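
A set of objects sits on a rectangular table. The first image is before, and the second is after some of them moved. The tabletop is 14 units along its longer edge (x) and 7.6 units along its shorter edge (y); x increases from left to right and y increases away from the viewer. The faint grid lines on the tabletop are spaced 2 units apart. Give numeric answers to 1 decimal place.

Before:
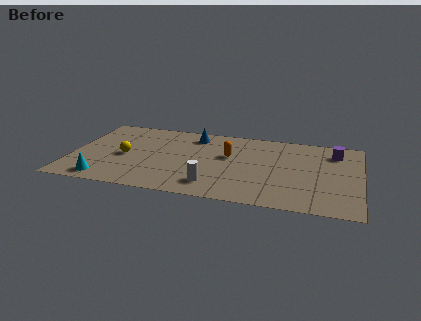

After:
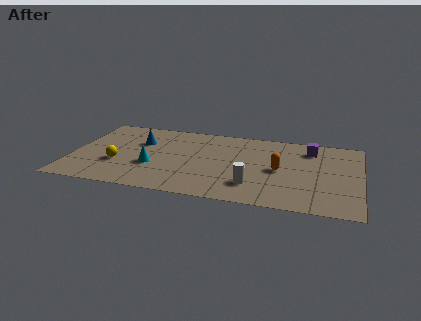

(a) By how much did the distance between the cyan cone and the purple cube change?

-3.8

Before: roughly 12.0 units apart; after: 8.2. That's 3.8 units closer together.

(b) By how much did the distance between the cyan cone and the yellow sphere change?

-0.9

The distance was about 2.6 in the first image and 1.7 in the second, so they moved 0.9 units closer together.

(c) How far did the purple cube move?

1.2

The purple cube moved from about (12.7, 6.0) to (11.5, 6.1), a distance of √(1.2² + 0.1²) ≈ 1.2.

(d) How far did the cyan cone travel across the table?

2.8

The cyan cone was near (1.8, 1.0) before and (4.0, 2.8) after, so it travelled √(2.2² + 1.8²) ≈ 2.8 units.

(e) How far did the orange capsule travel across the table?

2.7

From (7.6, 4.6) to (10.1, 3.7), the orange capsule covered √(2.5² + 0.9²) ≈ 2.7 units.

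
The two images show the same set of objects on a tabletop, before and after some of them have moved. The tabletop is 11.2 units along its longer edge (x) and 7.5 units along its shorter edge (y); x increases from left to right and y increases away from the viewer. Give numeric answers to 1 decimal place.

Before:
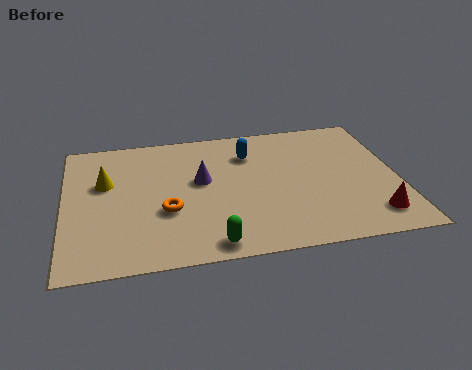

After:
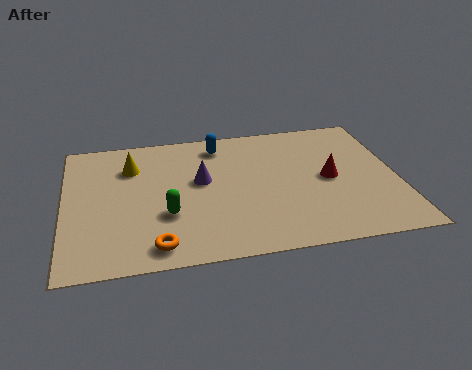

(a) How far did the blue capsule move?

1.2

The blue capsule moved from about (6.3, 5.6) to (5.3, 6.3), a distance of √(1.0² + 0.7²) ≈ 1.2.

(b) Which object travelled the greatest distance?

the red cone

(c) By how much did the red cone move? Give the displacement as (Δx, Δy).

(-1.3, 2.3)

The red cone was at about (10.2, 1.4) and moved to about (8.9, 3.7).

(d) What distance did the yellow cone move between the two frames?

1.2

From (1.4, 4.7) to (2.3, 5.5), the yellow cone covered √(0.9² + 0.8²) ≈ 1.2 units.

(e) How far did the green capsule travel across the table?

2.3

The green capsule was near (4.8, 0.8) before and (3.4, 2.6) after, so it travelled √(1.4² + 1.8²) ≈ 2.3 units.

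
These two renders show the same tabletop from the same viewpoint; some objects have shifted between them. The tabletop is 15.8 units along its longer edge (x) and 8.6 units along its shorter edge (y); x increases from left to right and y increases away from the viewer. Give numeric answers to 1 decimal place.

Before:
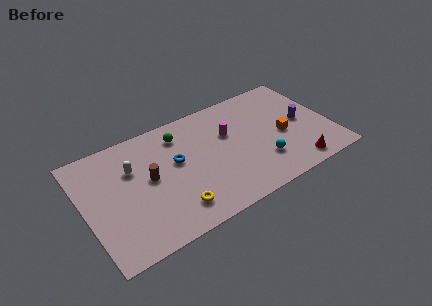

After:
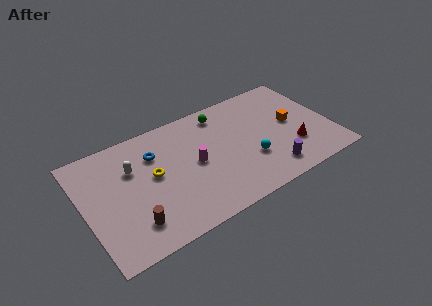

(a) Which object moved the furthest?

the purple cylinder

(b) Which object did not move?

the white capsule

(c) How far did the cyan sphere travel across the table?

0.9

The cyan sphere was near (11.1, 2.4) before and (10.4, 2.9) after, so it travelled √(0.7² + 0.5²) ≈ 0.9 units.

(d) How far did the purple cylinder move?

3.8

The purple cylinder was near (14.1, 4.3) before and (11.5, 1.5) after, so it travelled √(2.6² + 2.8²) ≈ 3.8 units.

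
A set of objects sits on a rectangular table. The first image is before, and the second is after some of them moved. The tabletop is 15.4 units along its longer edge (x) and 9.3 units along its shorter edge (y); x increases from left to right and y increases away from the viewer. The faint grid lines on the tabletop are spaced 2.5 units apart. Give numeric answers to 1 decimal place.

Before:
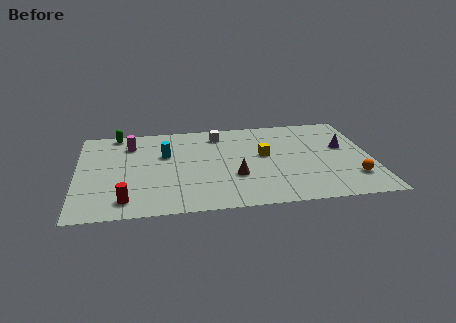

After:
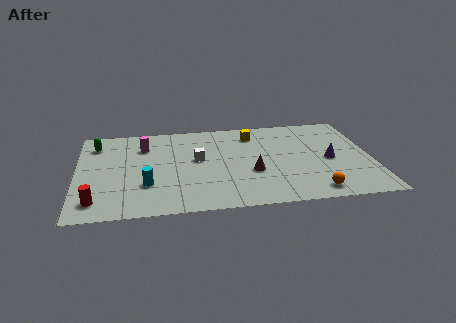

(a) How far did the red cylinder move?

1.5

The red cylinder was near (2.5, 1.5) before and (1.0, 1.6) after, so it travelled √(1.5² + 0.1²) ≈ 1.5 units.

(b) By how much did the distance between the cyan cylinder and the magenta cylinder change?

+1.8

Before: roughly 2.2 units apart; after: 4.0. That's 1.8 units further apart.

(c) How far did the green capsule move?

1.6

From (2.1, 8.5) to (1.0, 7.4), the green capsule covered √(1.1² + 1.1²) ≈ 1.6 units.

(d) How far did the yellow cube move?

2.4

The yellow cube moved from about (9.8, 5.2) to (9.3, 7.5), a distance of √(0.5² + 2.3²) ≈ 2.4.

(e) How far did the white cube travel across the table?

2.8

The white cube moved from about (7.5, 7.7) to (6.3, 5.2), a distance of √(1.2² + 2.5²) ≈ 2.8.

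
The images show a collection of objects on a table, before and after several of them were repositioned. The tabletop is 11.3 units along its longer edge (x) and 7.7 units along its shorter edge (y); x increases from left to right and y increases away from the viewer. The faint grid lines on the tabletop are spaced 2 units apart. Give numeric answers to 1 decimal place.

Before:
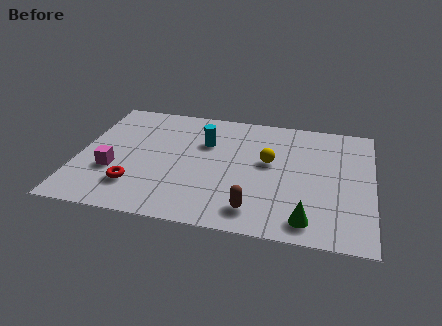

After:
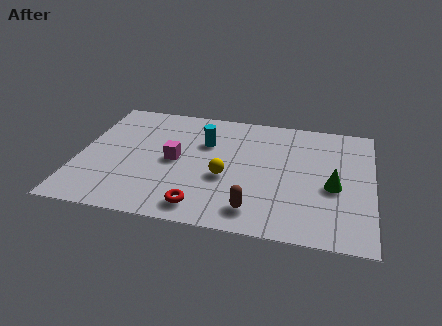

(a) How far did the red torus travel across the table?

2.7

The red torus moved from about (2.3, 1.9) to (4.9, 1.1), a distance of √(2.6² + 0.8²) ≈ 2.7.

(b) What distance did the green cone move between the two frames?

2.4

From (8.9, 1.1) to (9.8, 3.3), the green cone covered √(0.9² + 2.2²) ≈ 2.4 units.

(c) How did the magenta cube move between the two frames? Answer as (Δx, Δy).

(2.3, 1.1)

The magenta cube started near (1.4, 2.7) and ended near (3.7, 3.8).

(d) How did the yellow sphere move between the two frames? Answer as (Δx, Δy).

(-1.6, -1.3)

The yellow sphere started near (7.3, 4.4) and ended near (5.7, 3.1).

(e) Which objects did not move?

the brown capsule and the cyan cylinder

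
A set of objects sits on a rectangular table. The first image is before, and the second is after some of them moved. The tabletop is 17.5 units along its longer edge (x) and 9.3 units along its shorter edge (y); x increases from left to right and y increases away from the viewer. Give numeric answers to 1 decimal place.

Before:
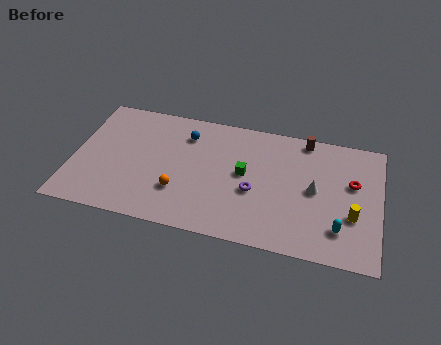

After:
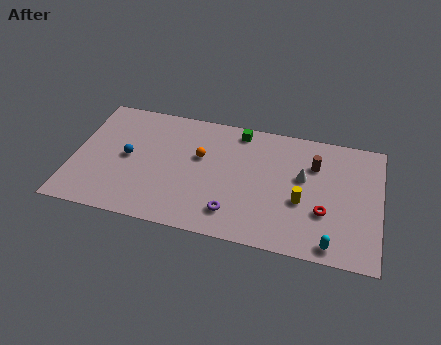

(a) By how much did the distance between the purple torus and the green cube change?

+5.0

They were about 1.3 units apart before and 6.3 after — 5.0 units further apart.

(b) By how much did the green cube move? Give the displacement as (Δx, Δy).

(-0.5, 3.2)

The green cube was at about (9.8, 5.0) and moved to about (9.3, 8.2).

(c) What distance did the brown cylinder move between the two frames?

1.9

The brown cylinder moved from about (13.1, 8.4) to (13.7, 6.6), a distance of √(0.6² + 1.8²) ≈ 1.9.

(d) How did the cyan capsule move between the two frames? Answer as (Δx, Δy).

(-0.4, -1.2)

The cyan capsule was at about (15.3, 2.2) and moved to about (14.9, 1.0).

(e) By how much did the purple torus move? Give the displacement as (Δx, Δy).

(-1.1, -1.9)

The purple torus was at about (10.4, 3.8) and moved to about (9.3, 1.9).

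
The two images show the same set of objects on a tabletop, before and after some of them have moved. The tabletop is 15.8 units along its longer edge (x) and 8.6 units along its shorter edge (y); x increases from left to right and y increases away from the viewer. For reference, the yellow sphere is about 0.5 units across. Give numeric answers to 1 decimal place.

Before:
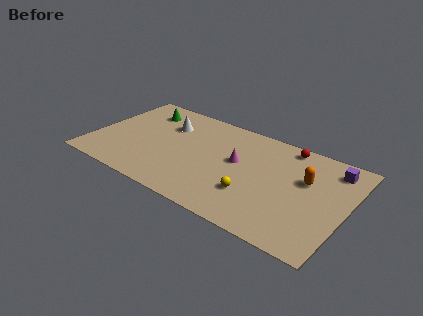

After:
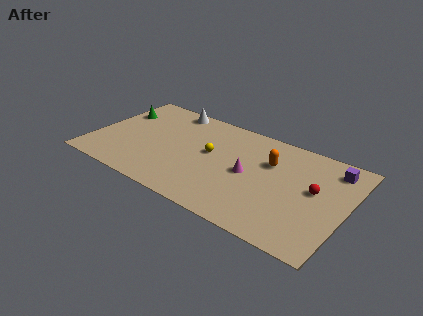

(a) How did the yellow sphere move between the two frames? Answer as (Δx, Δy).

(-3.0, 2.2)

From the two frames, the yellow sphere sits at roughly (10.3, 2.6) before and (7.3, 4.8) after.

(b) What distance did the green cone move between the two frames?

1.7

From (2.6, 6.8) to (1.1, 6.0), the green cone covered √(1.5² + 0.8²) ≈ 1.7 units.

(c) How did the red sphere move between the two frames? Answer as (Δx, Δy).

(2.1, -2.9)

From the two frames, the red sphere sits at roughly (11.7, 7.7) before and (13.8, 4.8) after.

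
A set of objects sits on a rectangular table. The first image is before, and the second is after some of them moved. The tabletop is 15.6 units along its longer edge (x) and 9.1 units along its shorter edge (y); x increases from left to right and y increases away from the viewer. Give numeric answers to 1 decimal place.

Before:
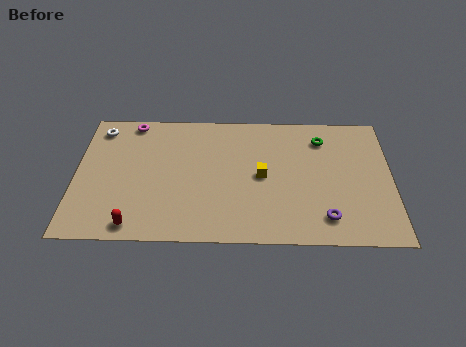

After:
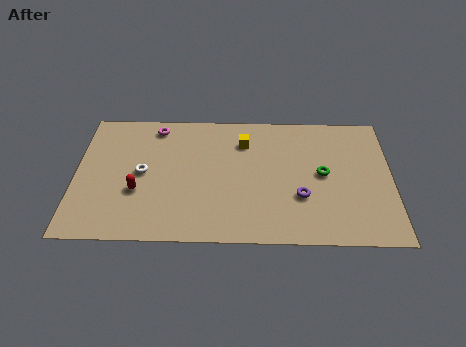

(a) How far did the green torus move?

2.5

The green torus moved from about (12.2, 7.2) to (12.2, 4.7), a distance of √(0.0² + 2.5²) ≈ 2.5.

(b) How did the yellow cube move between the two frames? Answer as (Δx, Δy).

(-0.9, 2.4)

The yellow cube started near (9.2, 4.5) and ended near (8.3, 6.9).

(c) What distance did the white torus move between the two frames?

3.8

The white torus was near (1.1, 7.7) before and (3.3, 4.6) after, so it travelled √(2.2² + 3.1²) ≈ 3.8 units.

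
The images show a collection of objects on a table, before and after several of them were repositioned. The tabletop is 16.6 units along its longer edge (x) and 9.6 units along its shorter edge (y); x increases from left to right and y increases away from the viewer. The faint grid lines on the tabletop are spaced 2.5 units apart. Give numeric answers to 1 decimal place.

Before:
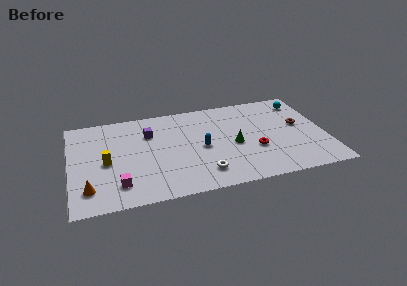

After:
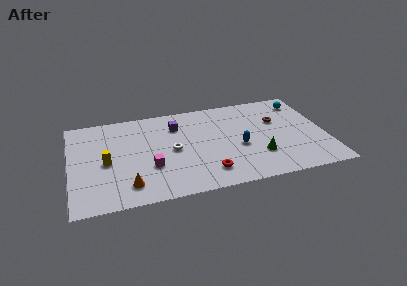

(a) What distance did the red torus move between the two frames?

3.6

The red torus was near (11.9, 3.5) before and (8.7, 1.9) after, so it travelled √(3.2² + 1.6²) ≈ 3.6 units.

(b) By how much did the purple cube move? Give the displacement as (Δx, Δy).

(1.8, 0.4)

From the two frames, the purple cube sits at roughly (5.2, 6.8) before and (7.0, 7.2) after.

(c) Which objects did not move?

the cyan sphere and the yellow cylinder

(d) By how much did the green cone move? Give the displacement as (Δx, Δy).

(1.5, -1.5)

The green cone was at about (10.6, 4.3) and moved to about (12.1, 2.8).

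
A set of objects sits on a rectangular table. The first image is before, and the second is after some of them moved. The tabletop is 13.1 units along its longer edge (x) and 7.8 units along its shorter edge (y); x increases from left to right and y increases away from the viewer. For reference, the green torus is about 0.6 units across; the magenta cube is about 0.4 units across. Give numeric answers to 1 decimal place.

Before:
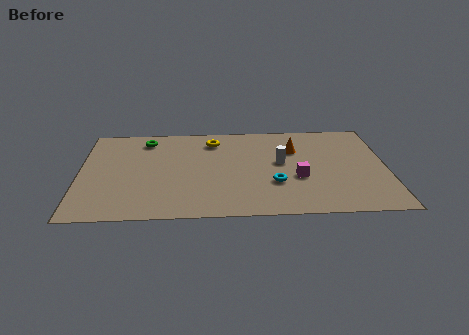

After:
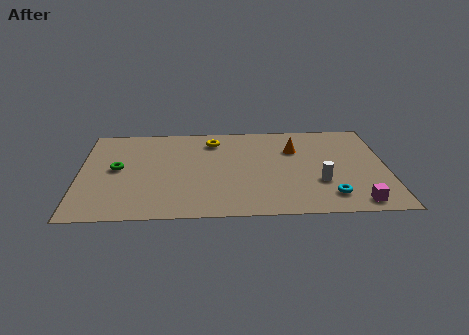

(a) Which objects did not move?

the yellow torus and the orange cone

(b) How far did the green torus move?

2.7

The green torus was near (2.8, 6.5) before and (1.6, 4.1) after, so it travelled √(1.2² + 2.4²) ≈ 2.7 units.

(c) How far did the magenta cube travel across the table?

3.2

The magenta cube moved from about (9.3, 3.0) to (11.7, 0.9), a distance of √(2.4² + 2.1²) ≈ 3.2.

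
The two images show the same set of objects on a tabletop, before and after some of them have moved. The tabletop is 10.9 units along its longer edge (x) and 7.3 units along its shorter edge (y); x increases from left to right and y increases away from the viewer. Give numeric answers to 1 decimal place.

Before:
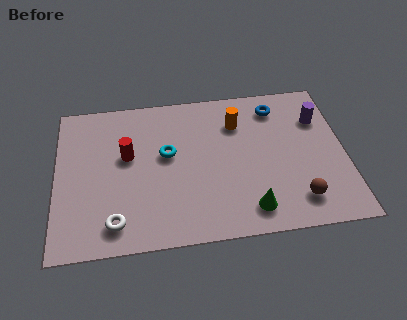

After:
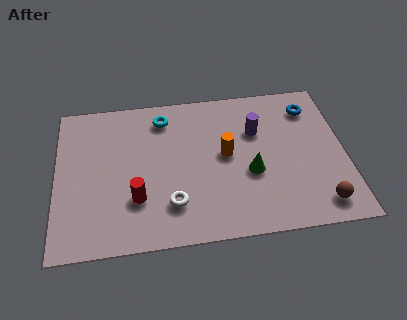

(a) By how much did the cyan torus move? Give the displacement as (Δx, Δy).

(-0.1, 1.8)

The cyan torus was at about (4.2, 4.2) and moved to about (4.1, 6.0).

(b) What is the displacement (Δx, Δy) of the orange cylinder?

(-0.5, -1.5)

The orange cylinder was at about (6.9, 5.4) and moved to about (6.4, 3.9).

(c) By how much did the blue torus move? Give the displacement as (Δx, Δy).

(1.3, -0.2)

The blue torus started near (8.4, 6.0) and ended near (9.7, 5.8).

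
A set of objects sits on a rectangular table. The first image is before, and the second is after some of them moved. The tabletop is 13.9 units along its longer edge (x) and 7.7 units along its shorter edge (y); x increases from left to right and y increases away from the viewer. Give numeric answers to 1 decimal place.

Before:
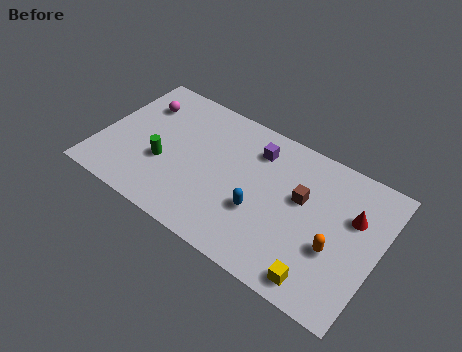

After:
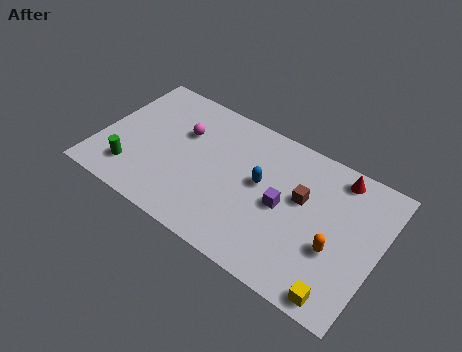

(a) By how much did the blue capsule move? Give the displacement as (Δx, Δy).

(-0.2, 1.5)

The blue capsule was at about (8.2, 2.8) and moved to about (8.0, 4.3).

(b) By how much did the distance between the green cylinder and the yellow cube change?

+2.2

The distance was about 8.4 in the first image and 10.6 in the second, so they moved 2.2 units further apart.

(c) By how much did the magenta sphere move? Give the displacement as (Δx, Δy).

(2.3, -0.6)

The magenta sphere started near (1.6, 5.7) and ended near (3.9, 5.1).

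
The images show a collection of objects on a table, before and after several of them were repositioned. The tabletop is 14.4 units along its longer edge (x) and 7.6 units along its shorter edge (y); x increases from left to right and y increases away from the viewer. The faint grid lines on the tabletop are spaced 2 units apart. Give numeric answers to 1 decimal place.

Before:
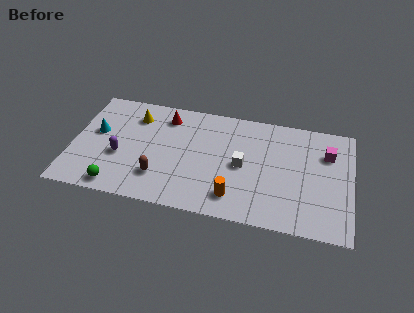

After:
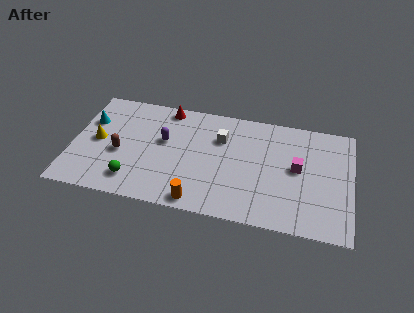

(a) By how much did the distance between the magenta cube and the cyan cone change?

-1.1

The distance was about 11.9 in the first image and 10.8 in the second, so they moved 1.1 units closer together.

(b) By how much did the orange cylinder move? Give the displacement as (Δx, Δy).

(-1.8, -0.7)

From the two frames, the orange cylinder sits at roughly (8.5, 1.5) before and (6.7, 0.8) after.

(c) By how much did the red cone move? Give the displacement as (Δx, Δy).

(0.0, 0.6)

The red cone started near (4.7, 6.2) and ended near (4.7, 6.8).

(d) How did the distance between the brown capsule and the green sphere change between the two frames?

-0.5

The distance was about 2.4 in the first image and 1.9 in the second, so they moved 0.5 units closer together.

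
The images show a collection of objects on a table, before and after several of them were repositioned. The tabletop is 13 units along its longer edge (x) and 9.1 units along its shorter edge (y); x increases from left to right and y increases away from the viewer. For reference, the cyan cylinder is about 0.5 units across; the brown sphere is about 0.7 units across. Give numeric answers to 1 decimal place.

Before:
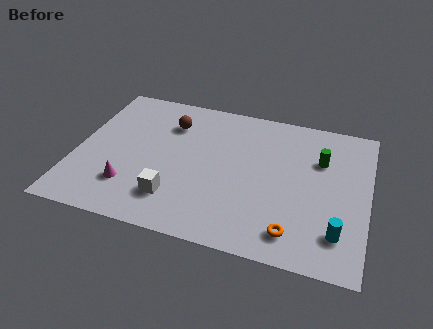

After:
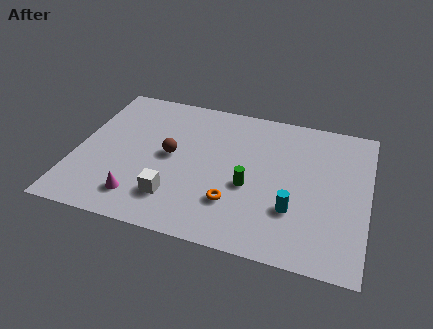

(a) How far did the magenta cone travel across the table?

0.8

The magenta cone was near (2.6, 2.3) before and (3.1, 1.7) after, so it travelled √(0.5² + 0.6²) ≈ 0.8 units.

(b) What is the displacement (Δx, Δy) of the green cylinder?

(-3.0, -2.5)

From the two frames, the green cylinder sits at roughly (10.8, 6.2) before and (7.8, 3.7) after.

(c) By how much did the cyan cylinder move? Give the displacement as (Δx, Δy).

(-2.0, 0.8)

From the two frames, the cyan cylinder sits at roughly (11.8, 2.0) before and (9.8, 2.8) after.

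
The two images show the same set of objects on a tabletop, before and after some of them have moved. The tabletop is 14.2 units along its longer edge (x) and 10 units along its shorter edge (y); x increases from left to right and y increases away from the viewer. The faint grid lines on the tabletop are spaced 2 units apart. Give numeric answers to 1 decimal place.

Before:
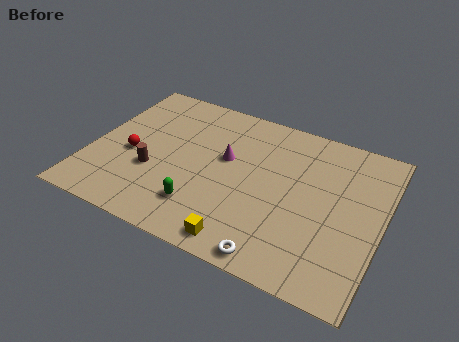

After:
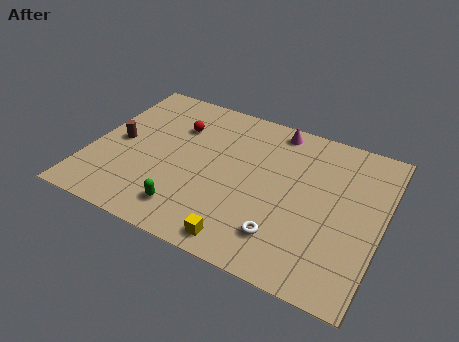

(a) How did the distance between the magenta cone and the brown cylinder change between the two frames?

+4.3

Before: roughly 4.0 units apart; after: 8.3. That's 4.3 units further apart.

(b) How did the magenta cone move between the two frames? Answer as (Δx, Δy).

(2.1, 3.0)

From the two frames, the magenta cone sits at roughly (6.5, 5.9) before and (8.6, 8.9) after.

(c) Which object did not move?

the yellow cube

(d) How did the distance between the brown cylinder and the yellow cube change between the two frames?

+2.3

They were about 5.4 units apart before and 7.7 after — 2.3 units further apart.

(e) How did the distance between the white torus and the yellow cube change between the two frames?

+0.5

Before: roughly 1.6 units apart; after: 2.1. That's 0.5 units further apart.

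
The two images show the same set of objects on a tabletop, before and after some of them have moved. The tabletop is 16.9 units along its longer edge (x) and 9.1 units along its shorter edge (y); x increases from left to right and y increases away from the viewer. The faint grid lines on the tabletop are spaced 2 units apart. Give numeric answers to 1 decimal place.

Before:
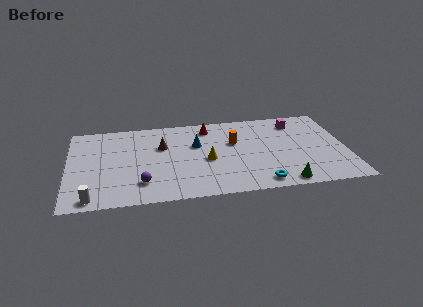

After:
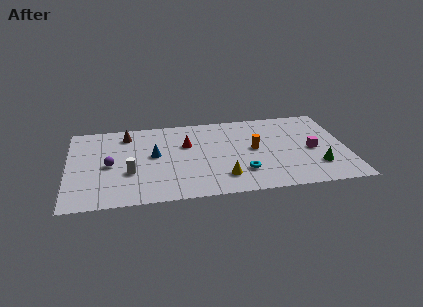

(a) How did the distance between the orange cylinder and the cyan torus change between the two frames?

-2.3

The distance was about 4.8 in the first image and 2.5 in the second, so they moved 2.3 units closer together.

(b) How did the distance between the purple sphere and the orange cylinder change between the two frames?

+2.1

They were about 6.7 units apart before and 8.8 after — 2.1 units further apart.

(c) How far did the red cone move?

2.2

From (8.6, 7.6) to (7.2, 5.9), the red cone covered √(1.4² + 1.7²) ≈ 2.2 units.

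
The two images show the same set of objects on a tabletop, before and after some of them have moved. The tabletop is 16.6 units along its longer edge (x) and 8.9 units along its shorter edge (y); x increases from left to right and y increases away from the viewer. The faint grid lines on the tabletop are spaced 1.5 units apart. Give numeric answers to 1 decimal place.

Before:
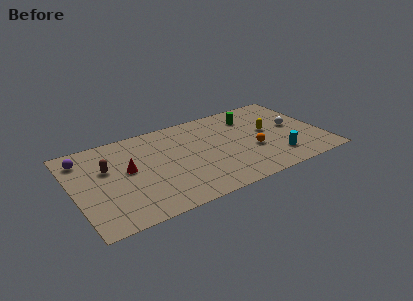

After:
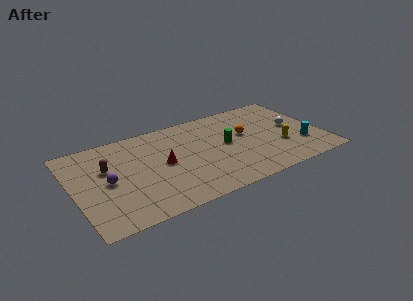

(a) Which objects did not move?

the brown capsule and the white sphere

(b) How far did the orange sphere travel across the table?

1.8

The orange sphere was near (11.8, 3.4) before and (11.6, 5.2) after, so it travelled √(0.2² + 1.8²) ≈ 1.8 units.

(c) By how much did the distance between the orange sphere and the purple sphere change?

-2.1

The distance was about 11.5 in the first image and 9.4 in the second, so they moved 2.1 units closer together.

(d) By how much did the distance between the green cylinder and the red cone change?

-4.5

Before: roughly 8.8 units apart; after: 4.3. That's 4.5 units closer together.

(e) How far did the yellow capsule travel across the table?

1.9

From (13.1, 4.9) to (13.7, 3.1), the yellow capsule covered √(0.6² + 1.8²) ≈ 1.9 units.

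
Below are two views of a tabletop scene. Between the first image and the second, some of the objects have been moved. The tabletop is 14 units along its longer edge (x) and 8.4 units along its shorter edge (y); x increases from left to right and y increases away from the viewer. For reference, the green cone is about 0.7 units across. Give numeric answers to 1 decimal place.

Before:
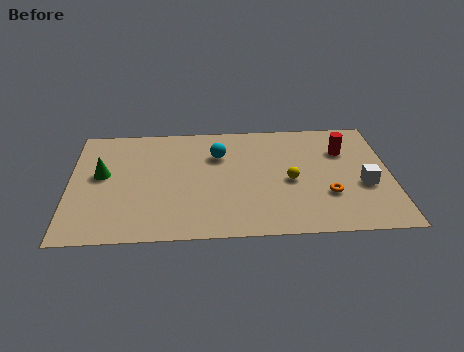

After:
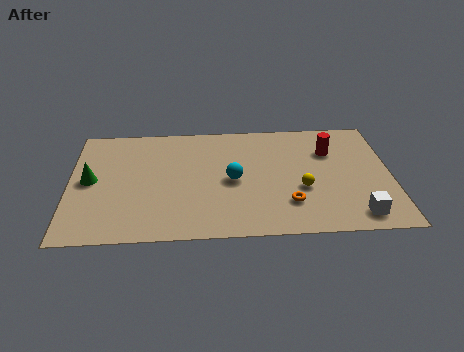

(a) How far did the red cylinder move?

0.6

The red cylinder was near (12.0, 5.9) before and (11.4, 5.9) after, so it travelled √(0.6² + 0.0²) ≈ 0.6 units.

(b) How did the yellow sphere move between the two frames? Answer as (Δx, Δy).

(0.5, -0.6)

From the two frames, the yellow sphere sits at roughly (9.6, 3.8) before and (10.1, 3.2) after.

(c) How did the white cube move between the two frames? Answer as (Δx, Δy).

(-0.4, -2.1)

From the two frames, the white cube sits at roughly (12.8, 3.3) before and (12.4, 1.2) after.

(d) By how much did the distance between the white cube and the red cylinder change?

+2.1

Before: roughly 2.7 units apart; after: 4.8. That's 2.1 units further apart.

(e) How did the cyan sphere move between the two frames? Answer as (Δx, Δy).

(0.6, -1.9)

From the two frames, the cyan sphere sits at roughly (6.5, 5.9) before and (7.1, 4.0) after.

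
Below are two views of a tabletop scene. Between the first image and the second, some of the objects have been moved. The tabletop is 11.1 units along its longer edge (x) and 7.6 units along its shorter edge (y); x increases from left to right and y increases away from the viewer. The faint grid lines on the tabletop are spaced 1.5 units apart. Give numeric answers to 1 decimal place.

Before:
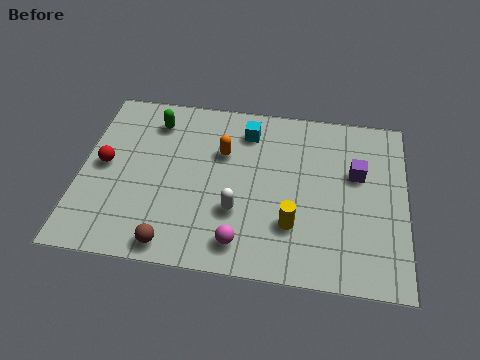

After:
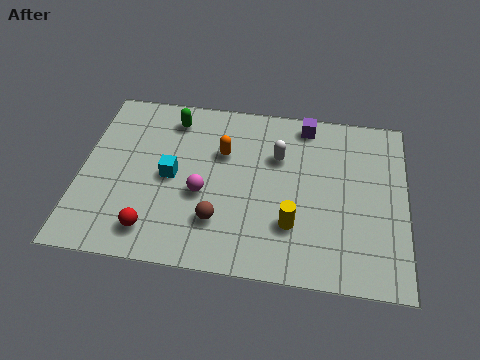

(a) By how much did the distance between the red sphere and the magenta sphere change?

-3.1

The distance was about 5.5 in the first image and 2.4 in the second, so they moved 3.1 units closer together.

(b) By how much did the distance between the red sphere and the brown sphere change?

-1.7

They were about 4.0 units apart before and 2.3 after — 1.7 units closer together.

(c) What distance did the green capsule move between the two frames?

0.6

From (2.4, 6.1) to (3.0, 6.3), the green capsule covered √(0.6² + 0.2²) ≈ 0.6 units.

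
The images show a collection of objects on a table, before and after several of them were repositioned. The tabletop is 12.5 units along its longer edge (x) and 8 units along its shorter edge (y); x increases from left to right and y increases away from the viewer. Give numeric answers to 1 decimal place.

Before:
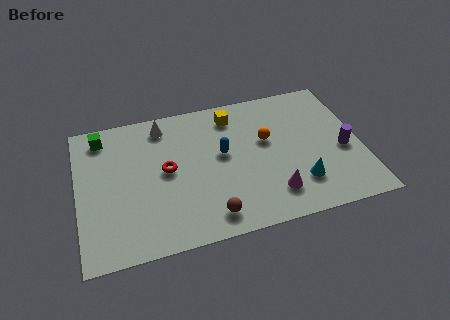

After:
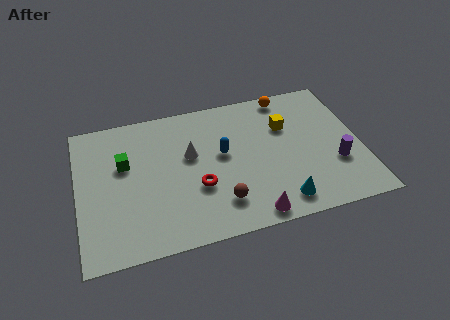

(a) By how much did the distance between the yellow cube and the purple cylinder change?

-2.3

Before: roughly 5.7 units apart; after: 3.4. That's 2.3 units closer together.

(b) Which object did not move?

the blue capsule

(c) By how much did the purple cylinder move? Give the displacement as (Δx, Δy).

(-0.4, -0.7)

From the two frames, the purple cylinder sits at roughly (11.7, 3.4) before and (11.3, 2.7) after.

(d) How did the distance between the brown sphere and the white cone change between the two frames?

-2.7

They were about 5.9 units apart before and 3.2 after — 2.7 units closer together.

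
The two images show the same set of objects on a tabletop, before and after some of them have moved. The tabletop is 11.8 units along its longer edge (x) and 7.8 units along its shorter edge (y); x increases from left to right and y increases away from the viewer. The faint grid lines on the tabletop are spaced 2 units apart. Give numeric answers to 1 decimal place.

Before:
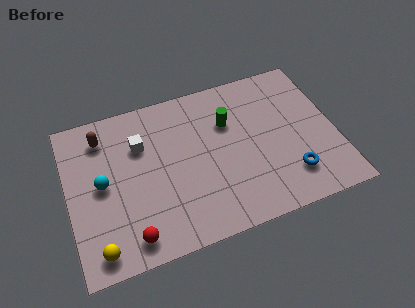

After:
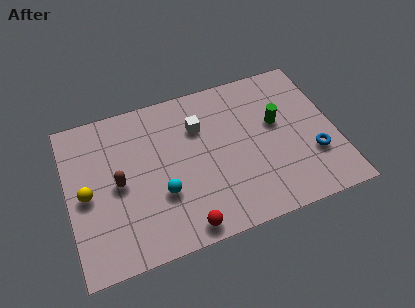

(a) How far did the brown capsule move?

2.5

The brown capsule was near (1.7, 6.3) before and (2.2, 3.8) after, so it travelled √(0.5² + 2.5²) ≈ 2.5 units.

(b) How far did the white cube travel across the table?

2.6

The white cube moved from about (3.3, 5.4) to (5.9, 5.5), a distance of √(2.6² + 0.1²) ≈ 2.6.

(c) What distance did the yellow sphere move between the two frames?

2.7

The yellow sphere moved from about (1.1, 1.0) to (0.8, 3.7), a distance of √(0.3² + 2.7²) ≈ 2.7.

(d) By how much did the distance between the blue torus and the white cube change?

-1.6

Before: roughly 7.3 units apart; after: 5.7. That's 1.6 units closer together.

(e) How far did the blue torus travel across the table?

1.3

The blue torus was near (9.6, 1.8) before and (10.7, 2.5) after, so it travelled √(1.1² + 0.7²) ≈ 1.3 units.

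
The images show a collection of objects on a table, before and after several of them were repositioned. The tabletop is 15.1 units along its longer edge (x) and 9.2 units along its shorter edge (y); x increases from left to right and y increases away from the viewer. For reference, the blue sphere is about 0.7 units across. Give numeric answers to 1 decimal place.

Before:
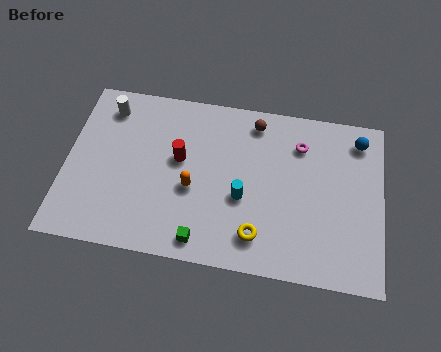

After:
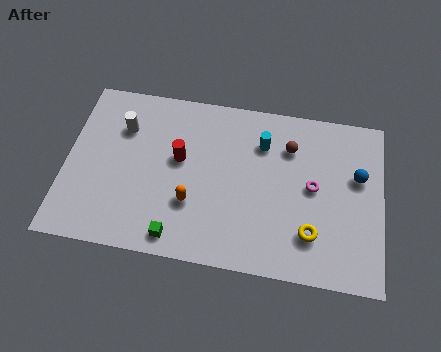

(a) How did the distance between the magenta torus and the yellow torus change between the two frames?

-3.0

The distance was about 5.5 in the first image and 2.5 in the second, so they moved 3.0 units closer together.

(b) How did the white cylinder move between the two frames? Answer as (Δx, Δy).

(0.8, -1.0)

The white cylinder started near (1.8, 7.6) and ended near (2.6, 6.6).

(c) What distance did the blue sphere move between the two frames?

2.0

The blue sphere was near (13.9, 7.7) before and (13.9, 5.7) after, so it travelled √(0.0² + 2.0²) ≈ 2.0 units.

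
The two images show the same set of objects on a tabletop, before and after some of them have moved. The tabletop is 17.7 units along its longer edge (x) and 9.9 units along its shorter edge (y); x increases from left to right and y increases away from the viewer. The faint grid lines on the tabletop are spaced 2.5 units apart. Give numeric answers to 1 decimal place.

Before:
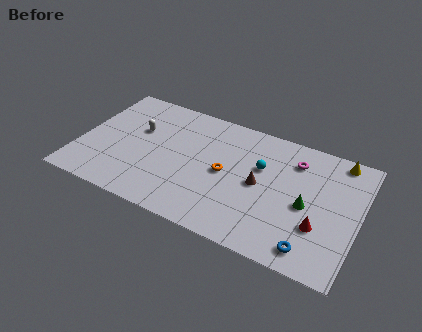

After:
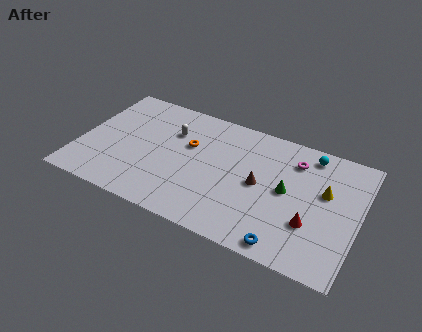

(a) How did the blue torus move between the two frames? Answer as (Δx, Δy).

(-1.5, -0.4)

The blue torus started near (15.1, 1.4) and ended near (13.6, 1.0).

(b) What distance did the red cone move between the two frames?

0.5

The red cone was near (15.4, 3.2) before and (14.9, 3.2) after, so it travelled √(0.5² + 0.0²) ≈ 0.5 units.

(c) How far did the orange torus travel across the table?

2.8

The orange torus was near (9.3, 4.9) before and (6.8, 6.2) after, so it travelled √(2.5² + 1.3²) ≈ 2.8 units.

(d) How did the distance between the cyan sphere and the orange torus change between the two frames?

+5.4

The distance was about 2.5 in the first image and 7.9 in the second, so they moved 5.4 units further apart.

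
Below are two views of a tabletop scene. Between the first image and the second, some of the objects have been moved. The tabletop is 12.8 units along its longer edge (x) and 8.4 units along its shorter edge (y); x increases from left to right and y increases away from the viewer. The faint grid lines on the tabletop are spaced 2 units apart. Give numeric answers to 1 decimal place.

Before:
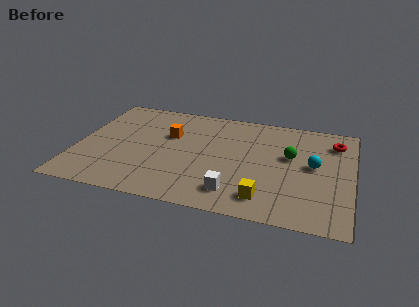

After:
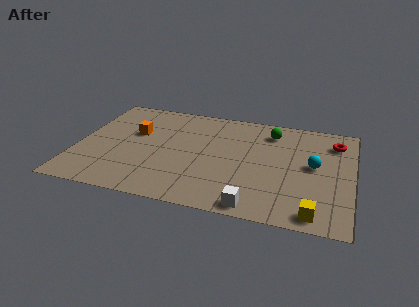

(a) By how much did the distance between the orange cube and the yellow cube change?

+3.5

They were about 6.1 units apart before and 9.6 after — 3.5 units further apart.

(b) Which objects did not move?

the red torus and the cyan sphere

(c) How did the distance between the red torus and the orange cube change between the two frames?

+1.6

Before: roughly 7.8 units apart; after: 9.4. That's 1.6 units further apart.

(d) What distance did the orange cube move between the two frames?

1.6

The orange cube moved from about (4.2, 5.4) to (2.6, 5.2), a distance of √(1.6² + 0.2²) ≈ 1.6.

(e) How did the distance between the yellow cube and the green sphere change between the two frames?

+2.7

The distance was about 3.6 in the first image and 6.3 in the second, so they moved 2.7 units further apart.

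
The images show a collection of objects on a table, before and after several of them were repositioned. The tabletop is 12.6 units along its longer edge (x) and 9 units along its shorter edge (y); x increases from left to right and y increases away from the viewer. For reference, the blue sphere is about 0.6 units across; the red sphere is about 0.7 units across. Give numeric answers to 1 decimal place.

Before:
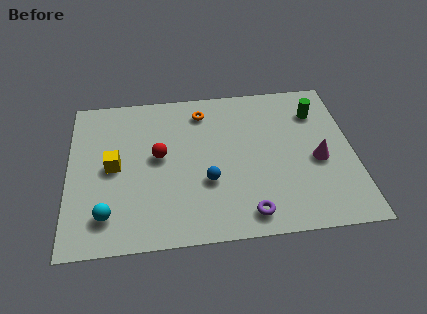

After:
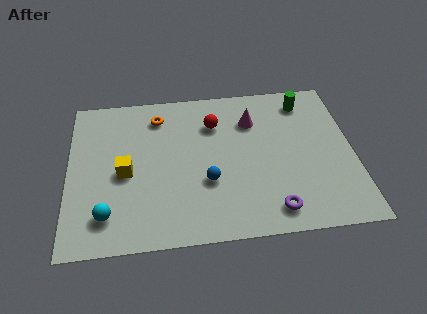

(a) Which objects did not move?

the cyan sphere and the blue sphere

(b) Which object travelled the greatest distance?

the magenta cone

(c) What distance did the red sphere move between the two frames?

3.0

The red sphere moved from about (4.0, 4.9) to (6.5, 6.6), a distance of √(2.5² + 1.7²) ≈ 3.0.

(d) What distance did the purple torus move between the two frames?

1.1

From (7.8, 1.2) to (8.9, 1.3), the purple torus covered √(1.1² + 0.1²) ≈ 1.1 units.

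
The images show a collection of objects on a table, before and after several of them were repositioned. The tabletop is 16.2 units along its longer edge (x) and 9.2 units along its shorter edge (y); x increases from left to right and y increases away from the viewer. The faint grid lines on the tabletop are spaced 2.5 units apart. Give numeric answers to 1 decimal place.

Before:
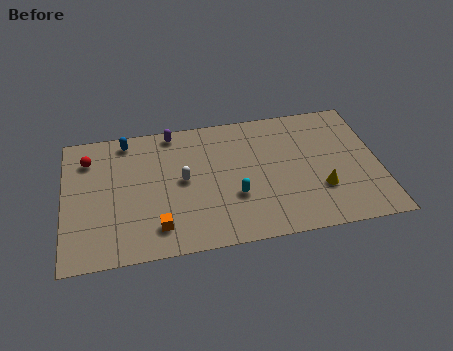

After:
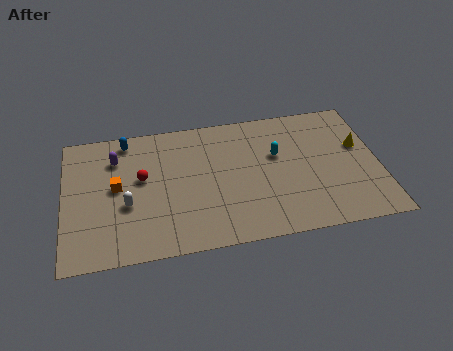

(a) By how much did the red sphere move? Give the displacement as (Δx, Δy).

(2.7, -1.8)

From the two frames, the red sphere sits at roughly (1.3, 7.1) before and (4.0, 5.3) after.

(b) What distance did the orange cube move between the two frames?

3.7

The orange cube moved from about (4.7, 1.8) to (2.7, 4.9), a distance of √(2.0² + 3.1²) ≈ 3.7.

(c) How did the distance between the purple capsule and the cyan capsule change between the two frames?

+2.5

The distance was about 5.9 in the first image and 8.4 in the second, so they moved 2.5 units further apart.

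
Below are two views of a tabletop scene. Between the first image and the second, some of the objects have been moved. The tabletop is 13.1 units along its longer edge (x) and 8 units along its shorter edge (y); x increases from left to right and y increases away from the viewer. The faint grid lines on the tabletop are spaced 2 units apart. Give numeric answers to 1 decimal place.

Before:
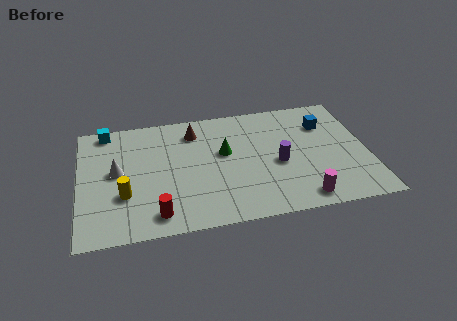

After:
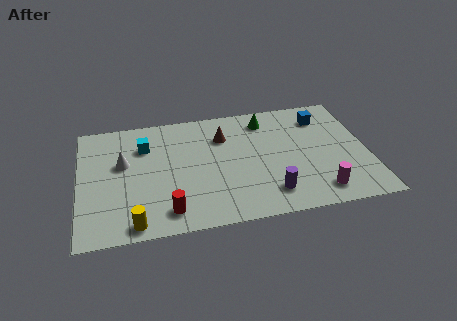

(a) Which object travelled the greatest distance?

the green cone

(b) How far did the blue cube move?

0.5

From (11.3, 5.8) to (11.2, 6.3), the blue cube covered √(0.1² + 0.5²) ≈ 0.5 units.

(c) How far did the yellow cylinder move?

1.9

The yellow cylinder moved from about (2.0, 2.7) to (2.4, 0.8), a distance of √(0.4² + 1.9²) ≈ 1.9.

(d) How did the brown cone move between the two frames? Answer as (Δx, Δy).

(1.3, -0.6)

The brown cone was at about (5.3, 6.4) and moved to about (6.6, 5.8).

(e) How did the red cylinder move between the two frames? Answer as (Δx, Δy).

(0.5, 0.1)

From the two frames, the red cylinder sits at roughly (3.4, 1.2) before and (3.9, 1.3) after.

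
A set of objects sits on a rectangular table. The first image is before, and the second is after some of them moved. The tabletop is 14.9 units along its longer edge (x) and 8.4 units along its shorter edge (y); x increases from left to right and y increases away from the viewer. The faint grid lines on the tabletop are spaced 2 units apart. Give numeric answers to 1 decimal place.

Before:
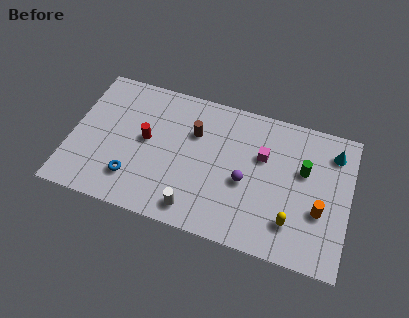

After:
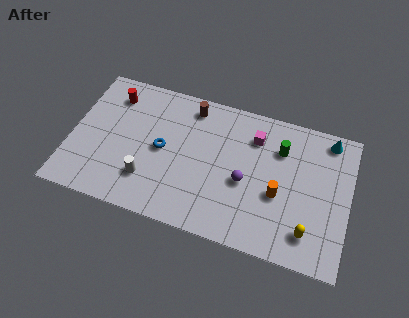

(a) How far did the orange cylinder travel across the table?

2.2

The orange cylinder was near (13.4, 3.1) before and (11.2, 3.4) after, so it travelled √(2.2² + 0.3²) ≈ 2.2 units.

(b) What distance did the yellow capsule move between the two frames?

0.9

From (12.0, 2.0) to (12.9, 1.7), the yellow capsule covered √(0.9² + 0.3²) ≈ 0.9 units.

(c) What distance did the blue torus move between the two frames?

2.6

The blue torus moved from about (3.5, 2.0) to (4.9, 4.2), a distance of √(1.4² + 2.2²) ≈ 2.6.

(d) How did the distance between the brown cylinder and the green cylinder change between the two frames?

-0.9

They were about 5.9 units apart before and 5.0 after — 0.9 units closer together.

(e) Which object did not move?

the purple sphere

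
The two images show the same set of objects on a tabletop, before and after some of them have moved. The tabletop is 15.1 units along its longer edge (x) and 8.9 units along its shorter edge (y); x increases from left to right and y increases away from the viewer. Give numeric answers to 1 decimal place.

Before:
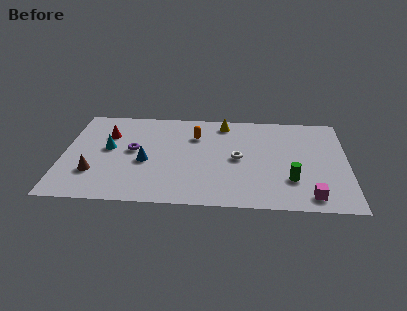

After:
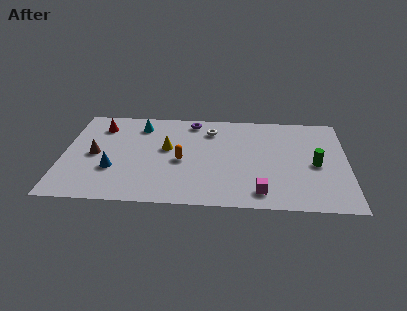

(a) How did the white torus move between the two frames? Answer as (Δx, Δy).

(-1.5, 2.6)

The white torus started near (9.3, 4.4) and ended near (7.8, 7.0).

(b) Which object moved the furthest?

the purple torus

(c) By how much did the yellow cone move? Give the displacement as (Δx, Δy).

(-3.0, -2.6)

The yellow cone was at about (8.5, 7.7) and moved to about (5.5, 5.1).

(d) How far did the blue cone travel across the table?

1.9

From (4.4, 3.8) to (2.7, 3.0), the blue cone covered √(1.7² + 0.8²) ≈ 1.9 units.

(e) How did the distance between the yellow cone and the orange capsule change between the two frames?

-0.6

The distance was about 2.0 in the first image and 1.4 in the second, so they moved 0.6 units closer together.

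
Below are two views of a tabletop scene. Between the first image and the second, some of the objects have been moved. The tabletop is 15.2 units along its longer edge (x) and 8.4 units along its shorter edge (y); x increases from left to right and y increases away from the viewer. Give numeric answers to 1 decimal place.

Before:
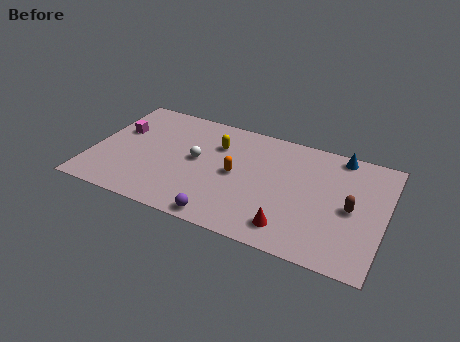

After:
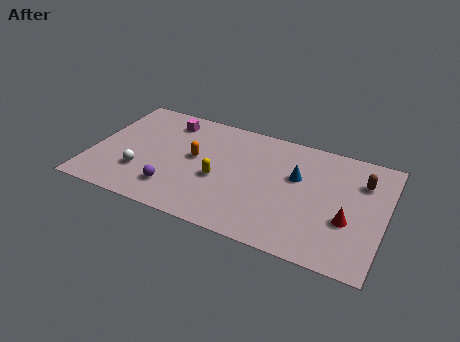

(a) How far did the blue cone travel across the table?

3.1

The blue cone moved from about (12.6, 7.6) to (10.6, 5.2), a distance of √(2.0² + 2.4²) ≈ 3.1.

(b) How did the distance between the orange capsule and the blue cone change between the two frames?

-0.8

Before: roughly 6.1 units apart; after: 5.3. That's 0.8 units closer together.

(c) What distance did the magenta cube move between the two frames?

2.9

The magenta cube was near (1.2, 5.3) before and (3.6, 6.9) after, so it travelled √(2.4² + 1.6²) ≈ 2.9 units.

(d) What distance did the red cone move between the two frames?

3.2

From (10.6, 1.5) to (13.4, 3.1), the red cone covered √(2.8² + 1.6²) ≈ 3.2 units.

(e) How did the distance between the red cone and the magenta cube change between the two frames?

+0.4

The distance was about 10.1 in the first image and 10.5 in the second, so they moved 0.4 units further apart.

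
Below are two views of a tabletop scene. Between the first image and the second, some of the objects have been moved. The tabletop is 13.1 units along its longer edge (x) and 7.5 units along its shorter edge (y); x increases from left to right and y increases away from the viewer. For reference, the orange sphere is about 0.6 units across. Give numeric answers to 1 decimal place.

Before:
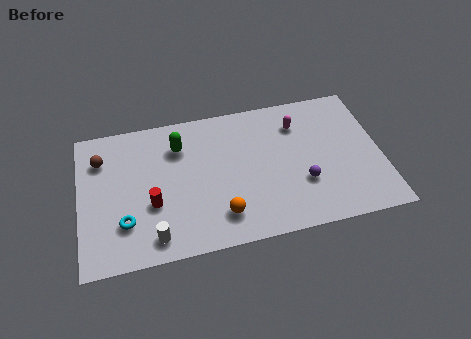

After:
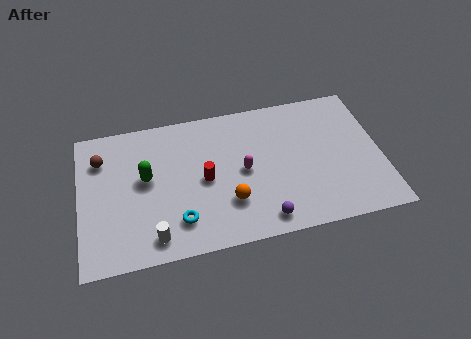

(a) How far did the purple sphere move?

2.3

The purple sphere moved from about (9.6, 2.5) to (7.8, 1.0), a distance of √(1.8² + 1.5²) ≈ 2.3.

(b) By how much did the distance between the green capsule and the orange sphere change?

-0.3

Before: roughly 4.3 units apart; after: 4.0. That's 0.3 units closer together.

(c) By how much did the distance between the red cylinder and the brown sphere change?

+1.3

Before: roughly 3.5 units apart; after: 4.8. That's 1.3 units further apart.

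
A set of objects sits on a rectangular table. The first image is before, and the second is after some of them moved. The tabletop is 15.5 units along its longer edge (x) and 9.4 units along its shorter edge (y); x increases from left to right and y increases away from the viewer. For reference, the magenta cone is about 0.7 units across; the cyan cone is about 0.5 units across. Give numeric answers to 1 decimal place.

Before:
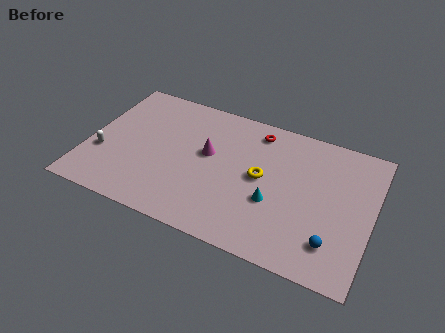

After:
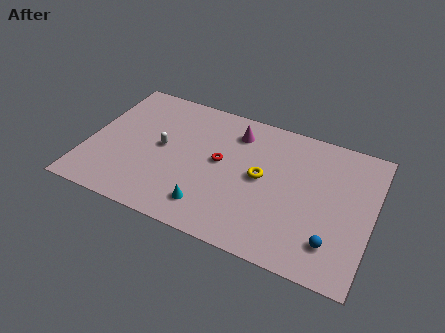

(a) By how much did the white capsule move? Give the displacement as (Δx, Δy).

(3.1, 1.6)

The white capsule started near (0.9, 3.3) and ended near (4.0, 4.9).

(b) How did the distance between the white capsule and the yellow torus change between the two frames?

-3.2

The distance was about 8.7 in the first image and 5.5 in the second, so they moved 3.2 units closer together.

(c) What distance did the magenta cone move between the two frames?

2.5

The magenta cone was near (6.5, 5.4) before and (7.8, 7.5) after, so it travelled √(1.3² + 2.1²) ≈ 2.5 units.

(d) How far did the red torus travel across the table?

3.4

The red torus moved from about (8.9, 8.0) to (7.2, 5.1), a distance of √(1.7² + 2.9²) ≈ 3.4.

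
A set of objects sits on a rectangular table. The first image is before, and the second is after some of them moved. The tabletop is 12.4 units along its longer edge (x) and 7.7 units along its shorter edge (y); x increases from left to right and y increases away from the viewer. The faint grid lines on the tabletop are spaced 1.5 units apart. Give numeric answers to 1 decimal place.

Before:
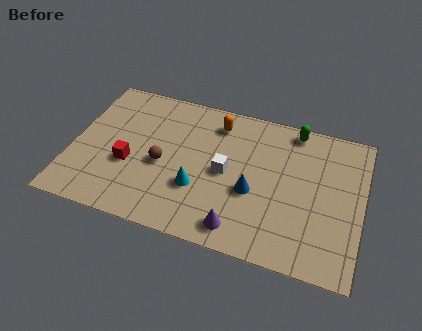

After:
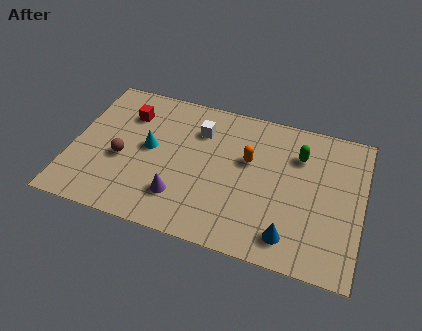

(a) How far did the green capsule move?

1.3

The green capsule moved from about (9.3, 6.9) to (9.6, 5.6), a distance of √(0.3² + 1.3²) ≈ 1.3.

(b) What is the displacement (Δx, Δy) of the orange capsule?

(1.5, -1.6)

The orange capsule was at about (6.0, 6.3) and moved to about (7.5, 4.7).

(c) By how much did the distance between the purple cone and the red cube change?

-0.7

The distance was about 5.3 in the first image and 4.6 in the second, so they moved 0.7 units closer together.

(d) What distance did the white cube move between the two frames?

2.3

The white cube moved from about (6.6, 3.8) to (5.3, 5.7), a distance of √(1.3² + 1.9²) ≈ 2.3.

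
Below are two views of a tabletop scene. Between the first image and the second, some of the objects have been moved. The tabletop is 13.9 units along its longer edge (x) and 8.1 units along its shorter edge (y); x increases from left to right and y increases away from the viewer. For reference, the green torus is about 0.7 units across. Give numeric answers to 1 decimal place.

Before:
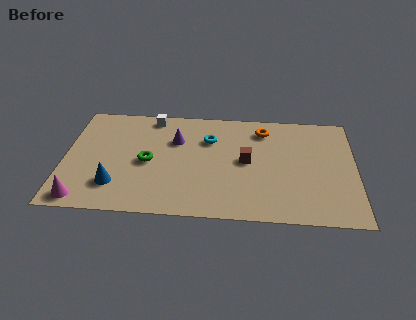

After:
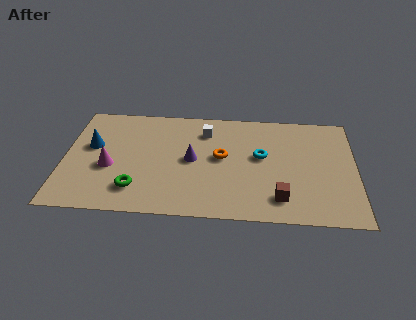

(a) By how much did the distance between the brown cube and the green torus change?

+2.1

They were about 4.7 units apart before and 6.8 after — 2.1 units further apart.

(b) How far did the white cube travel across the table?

2.8

The white cube was near (4.1, 7.2) before and (6.7, 6.3) after, so it travelled √(2.6² + 0.9²) ≈ 2.8 units.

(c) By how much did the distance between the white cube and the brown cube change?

+0.4

Before: roughly 5.5 units apart; after: 5.9. That's 0.4 units further apart.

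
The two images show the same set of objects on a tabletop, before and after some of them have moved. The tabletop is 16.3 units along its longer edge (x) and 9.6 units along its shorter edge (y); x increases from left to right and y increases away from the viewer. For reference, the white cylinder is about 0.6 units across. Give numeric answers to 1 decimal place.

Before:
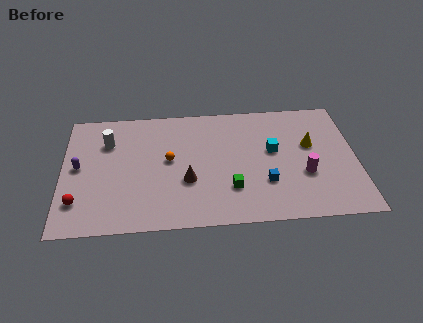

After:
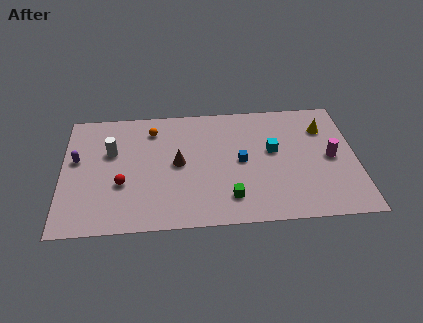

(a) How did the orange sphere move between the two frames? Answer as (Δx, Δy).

(-0.9, 2.5)

The orange sphere was at about (5.9, 5.2) and moved to about (5.0, 7.7).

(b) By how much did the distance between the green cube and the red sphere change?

-2.3

Before: roughly 8.4 units apart; after: 6.1. That's 2.3 units closer together.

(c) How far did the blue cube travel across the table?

2.2

The blue cube was near (11.2, 3.0) before and (9.9, 4.8) after, so it travelled √(1.3² + 1.8²) ≈ 2.2 units.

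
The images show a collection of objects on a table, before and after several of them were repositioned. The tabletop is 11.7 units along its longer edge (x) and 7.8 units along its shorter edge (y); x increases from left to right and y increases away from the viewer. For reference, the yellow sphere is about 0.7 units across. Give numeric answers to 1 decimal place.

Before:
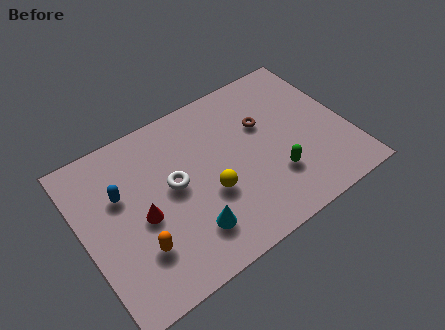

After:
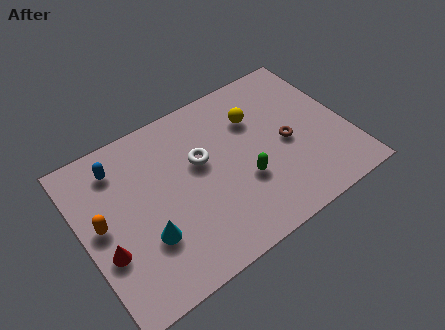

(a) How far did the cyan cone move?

1.9

From (4.3, 1.8) to (2.5, 2.5), the cyan cone covered √(1.8² + 0.7²) ≈ 1.9 units.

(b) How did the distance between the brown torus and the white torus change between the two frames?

-0.4

They were about 4.3 units apart before and 3.9 after — 0.4 units closer together.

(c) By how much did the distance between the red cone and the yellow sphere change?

+4.7

The distance was about 2.9 in the first image and 7.6 in the second, so they moved 4.7 units further apart.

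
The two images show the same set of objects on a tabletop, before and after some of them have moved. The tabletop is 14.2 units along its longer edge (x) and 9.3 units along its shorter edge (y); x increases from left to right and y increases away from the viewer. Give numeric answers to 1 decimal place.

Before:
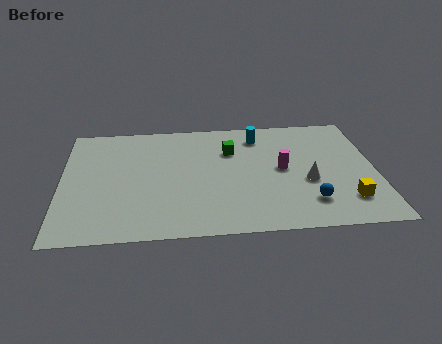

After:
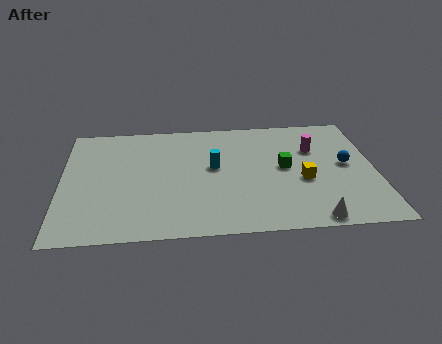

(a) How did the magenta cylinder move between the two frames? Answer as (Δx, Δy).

(1.5, 1.5)

The magenta cylinder started near (10.0, 4.8) and ended near (11.5, 6.3).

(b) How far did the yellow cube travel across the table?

2.5

From (12.8, 2.1) to (10.9, 3.8), the yellow cube covered √(1.9² + 1.7²) ≈ 2.5 units.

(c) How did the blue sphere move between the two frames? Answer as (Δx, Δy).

(1.8, 2.8)

From the two frames, the blue sphere sits at roughly (11.1, 2.1) before and (12.9, 4.9) after.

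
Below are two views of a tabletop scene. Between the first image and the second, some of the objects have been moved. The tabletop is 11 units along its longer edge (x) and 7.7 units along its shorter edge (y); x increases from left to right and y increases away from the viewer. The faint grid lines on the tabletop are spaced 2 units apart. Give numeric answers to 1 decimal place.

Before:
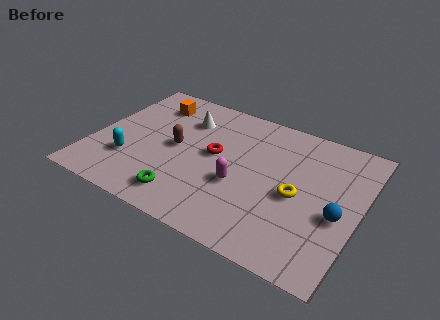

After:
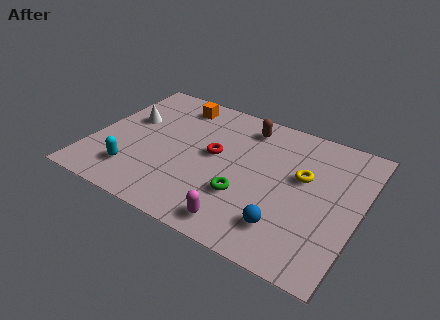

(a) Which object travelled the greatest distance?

the brown capsule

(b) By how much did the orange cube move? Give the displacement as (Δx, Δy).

(1.0, 0.4)

The orange cube was at about (2.0, 6.1) and moved to about (3.0, 6.5).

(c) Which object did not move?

the red torus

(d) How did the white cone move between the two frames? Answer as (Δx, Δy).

(-2.2, -1.0)

From the two frames, the white cone sits at roughly (3.5, 5.7) before and (1.3, 4.7) after.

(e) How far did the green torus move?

2.6

The green torus moved from about (4.2, 1.3) to (6.5, 2.5), a distance of √(2.3² + 1.2²) ≈ 2.6.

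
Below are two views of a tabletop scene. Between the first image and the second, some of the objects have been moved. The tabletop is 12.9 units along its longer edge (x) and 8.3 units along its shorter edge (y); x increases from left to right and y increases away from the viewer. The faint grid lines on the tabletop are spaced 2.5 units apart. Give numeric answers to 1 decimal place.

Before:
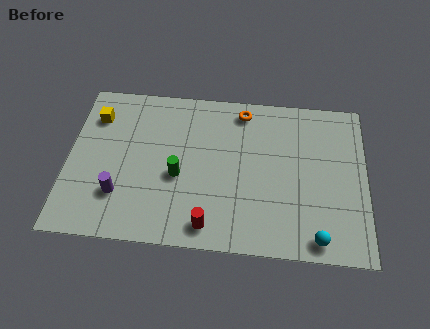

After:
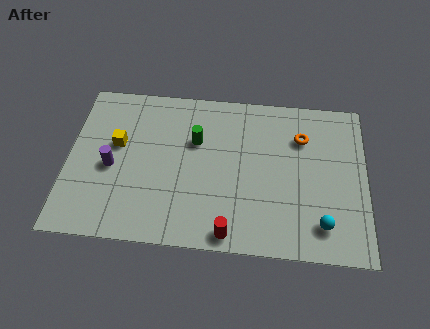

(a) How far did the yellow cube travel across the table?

1.7

From (1.1, 6.3) to (2.1, 4.9), the yellow cube covered √(1.0² + 1.4²) ≈ 1.7 units.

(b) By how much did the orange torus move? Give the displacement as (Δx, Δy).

(2.6, -1.2)

The orange torus started near (7.5, 7.2) and ended near (10.1, 6.0).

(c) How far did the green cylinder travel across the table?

2.0

From (4.8, 3.5) to (5.5, 5.4), the green cylinder covered √(0.7² + 1.9²) ≈ 2.0 units.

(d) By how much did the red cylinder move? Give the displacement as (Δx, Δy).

(0.9, -0.3)

From the two frames, the red cylinder sits at roughly (6.2, 1.1) before and (7.1, 0.8) after.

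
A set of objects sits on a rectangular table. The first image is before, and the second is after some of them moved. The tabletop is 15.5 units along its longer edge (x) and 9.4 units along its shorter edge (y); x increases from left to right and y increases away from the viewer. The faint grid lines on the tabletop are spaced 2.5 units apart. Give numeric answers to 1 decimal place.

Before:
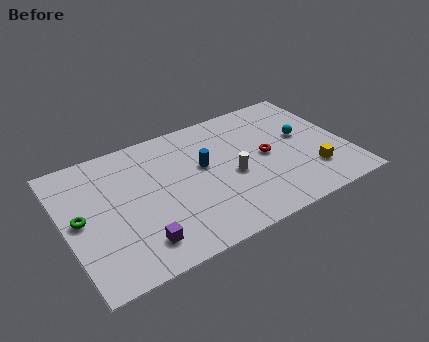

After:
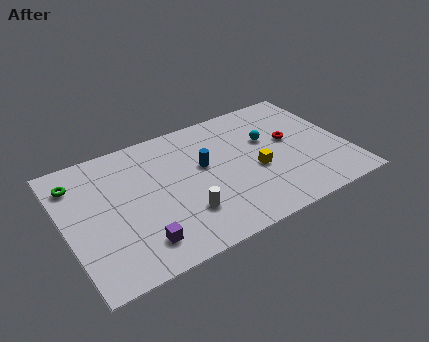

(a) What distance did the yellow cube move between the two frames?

3.3

From (13.3, 2.4) to (10.4, 3.9), the yellow cube covered √(2.9² + 1.5²) ≈ 3.3 units.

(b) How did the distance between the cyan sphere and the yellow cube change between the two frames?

-0.7

The distance was about 2.9 in the first image and 2.2 in the second, so they moved 0.7 units closer together.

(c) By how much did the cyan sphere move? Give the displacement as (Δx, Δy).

(-1.9, 0.6)

From the two frames, the cyan sphere sits at roughly (13.3, 5.3) before and (11.4, 5.9) after.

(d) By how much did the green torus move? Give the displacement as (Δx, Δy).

(0.1, 2.6)

The green torus was at about (0.8, 4.8) and moved to about (0.9, 7.4).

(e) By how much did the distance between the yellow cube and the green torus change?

-2.6

The distance was about 12.7 in the first image and 10.1 in the second, so they moved 2.6 units closer together.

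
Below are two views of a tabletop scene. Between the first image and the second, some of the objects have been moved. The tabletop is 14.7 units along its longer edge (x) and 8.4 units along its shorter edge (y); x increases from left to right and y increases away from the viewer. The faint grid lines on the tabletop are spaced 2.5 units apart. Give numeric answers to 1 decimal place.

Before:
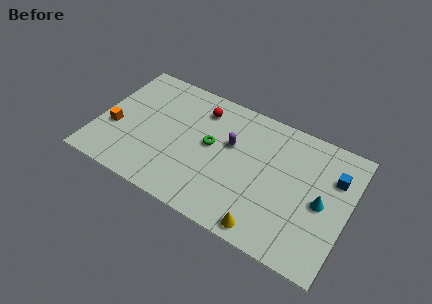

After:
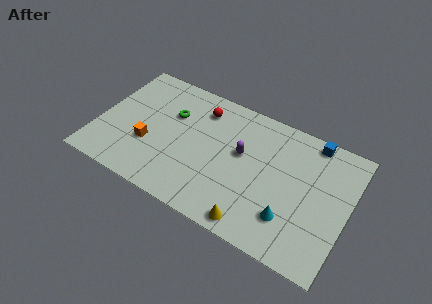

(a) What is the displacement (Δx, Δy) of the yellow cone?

(-0.7, 0.0)

The yellow cone started near (10.4, 0.9) and ended near (9.7, 0.9).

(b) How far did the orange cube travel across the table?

2.1

From (1.0, 3.2) to (3.1, 3.0), the orange cube covered √(2.1² + 0.2²) ≈ 2.1 units.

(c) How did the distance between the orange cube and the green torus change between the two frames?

-3.0

Before: roughly 5.8 units apart; after: 2.8. That's 3.0 units closer together.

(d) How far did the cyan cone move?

2.4

The cyan cone was near (13.2, 4.0) before and (11.6, 2.2) after, so it travelled √(1.6² + 1.8²) ≈ 2.4 units.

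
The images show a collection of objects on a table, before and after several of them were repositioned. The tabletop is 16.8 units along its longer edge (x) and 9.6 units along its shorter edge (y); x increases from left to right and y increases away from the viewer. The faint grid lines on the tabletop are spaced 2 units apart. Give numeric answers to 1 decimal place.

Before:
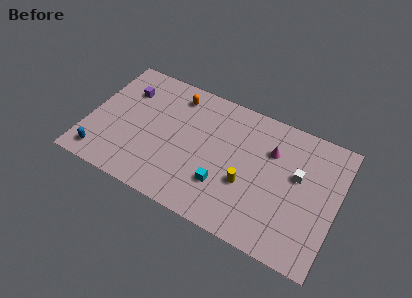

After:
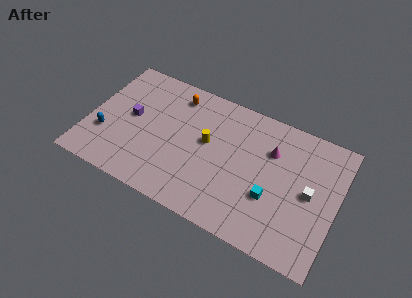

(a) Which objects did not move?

the orange capsule and the magenta cone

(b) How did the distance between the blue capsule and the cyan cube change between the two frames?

+3.1

The distance was about 8.2 in the first image and 11.3 in the second, so they moved 3.1 units further apart.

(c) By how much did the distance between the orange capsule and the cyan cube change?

+2.0

The distance was about 6.5 in the first image and 8.5 in the second, so they moved 2.0 units further apart.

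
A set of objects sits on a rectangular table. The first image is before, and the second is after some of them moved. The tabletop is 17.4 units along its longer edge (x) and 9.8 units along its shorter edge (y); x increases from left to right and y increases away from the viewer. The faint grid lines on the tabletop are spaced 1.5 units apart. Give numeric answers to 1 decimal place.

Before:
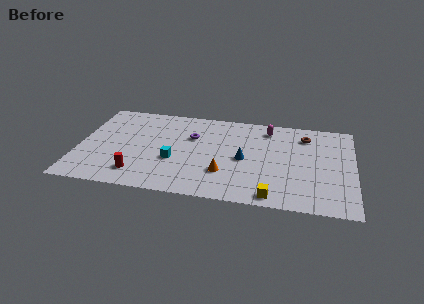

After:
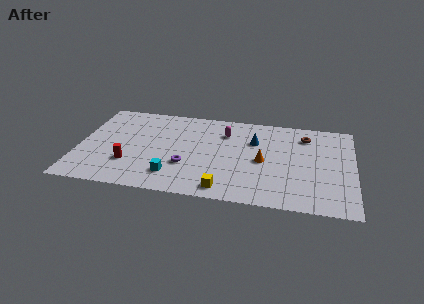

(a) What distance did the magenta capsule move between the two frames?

2.8

The magenta capsule moved from about (11.9, 8.2) to (9.2, 7.3), a distance of √(2.7² + 0.9²) ≈ 2.8.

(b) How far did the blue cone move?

2.2

From (10.5, 4.6) to (11.1, 6.7), the blue cone covered √(0.6² + 2.1²) ≈ 2.2 units.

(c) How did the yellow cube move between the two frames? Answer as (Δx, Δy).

(-3.0, 0.2)

From the two frames, the yellow cube sits at roughly (12.4, 1.0) before and (9.4, 1.2) after.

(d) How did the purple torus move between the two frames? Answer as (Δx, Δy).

(-0.2, -3.2)

From the two frames, the purple torus sits at roughly (7.1, 6.5) before and (6.9, 3.3) after.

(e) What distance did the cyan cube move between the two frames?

1.6

From (6.1, 3.7) to (6.1, 2.1), the cyan cube covered √(0.0² + 1.6²) ≈ 1.6 units.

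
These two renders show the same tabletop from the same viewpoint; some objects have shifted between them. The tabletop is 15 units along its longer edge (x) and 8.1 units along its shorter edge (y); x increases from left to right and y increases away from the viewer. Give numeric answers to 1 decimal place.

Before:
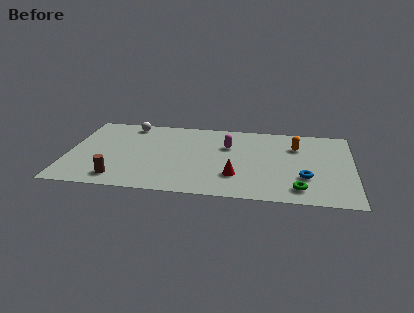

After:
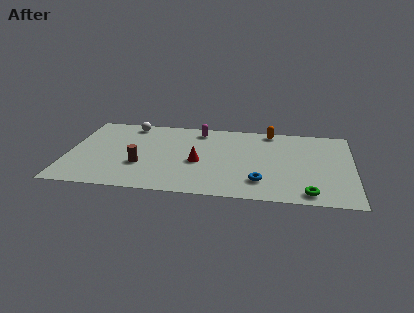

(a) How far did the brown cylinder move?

1.9

The brown cylinder was near (2.8, 1.3) before and (3.9, 2.8) after, so it travelled √(1.1² + 1.5²) ≈ 1.9 units.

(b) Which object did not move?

the white sphere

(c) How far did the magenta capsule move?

2.2

The magenta capsule moved from about (8.4, 5.4) to (6.8, 6.9), a distance of √(1.6² + 1.5²) ≈ 2.2.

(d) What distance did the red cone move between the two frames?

2.3

The red cone was near (8.9, 2.3) before and (6.9, 3.5) after, so it travelled √(2.0² + 1.2²) ≈ 2.3 units.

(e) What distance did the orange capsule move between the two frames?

2.1

The orange capsule was near (12.0, 5.8) before and (10.6, 7.3) after, so it travelled √(1.4² + 1.5²) ≈ 2.1 units.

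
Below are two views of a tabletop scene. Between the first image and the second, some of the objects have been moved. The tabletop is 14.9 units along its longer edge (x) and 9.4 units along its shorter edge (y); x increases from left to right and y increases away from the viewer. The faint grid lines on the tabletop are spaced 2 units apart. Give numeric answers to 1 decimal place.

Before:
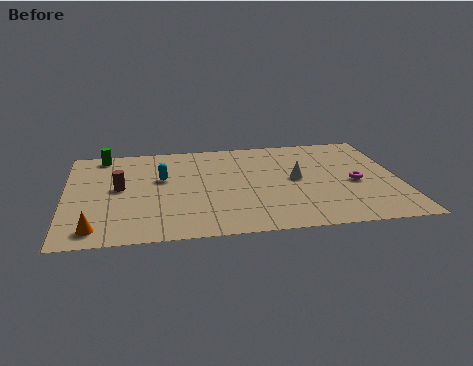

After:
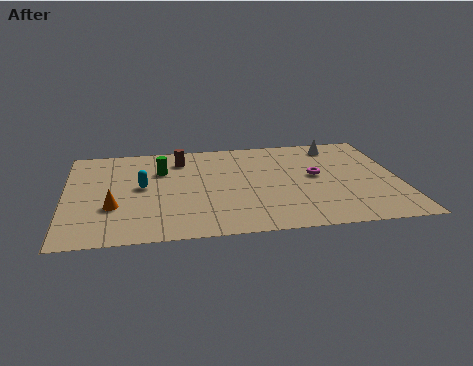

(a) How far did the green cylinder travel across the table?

3.2

The green cylinder was near (1.7, 8.4) before and (4.3, 6.5) after, so it travelled √(2.6² + 1.9²) ≈ 3.2 units.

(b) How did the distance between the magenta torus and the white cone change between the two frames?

+0.4

Before: roughly 2.7 units apart; after: 3.1. That's 0.4 units further apart.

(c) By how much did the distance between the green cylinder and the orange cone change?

-3.1

They were about 7.1 units apart before and 4.0 after — 3.1 units closer together.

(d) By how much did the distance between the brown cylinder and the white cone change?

-0.8

The distance was about 7.9 in the first image and 7.1 in the second, so they moved 0.8 units closer together.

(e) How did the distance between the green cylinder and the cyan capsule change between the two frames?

-2.0

Before: roughly 3.7 units apart; after: 1.7. That's 2.0 units closer together.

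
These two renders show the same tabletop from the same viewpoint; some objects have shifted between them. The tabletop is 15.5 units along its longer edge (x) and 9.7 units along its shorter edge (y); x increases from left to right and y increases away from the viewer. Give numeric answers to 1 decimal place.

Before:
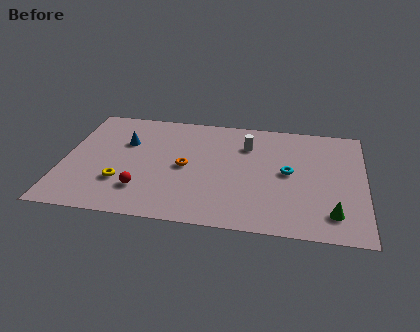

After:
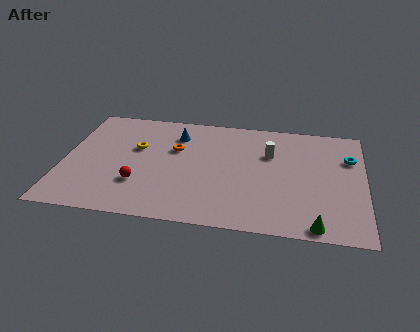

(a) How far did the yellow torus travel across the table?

3.2

From (3.1, 2.9) to (3.7, 6.0), the yellow torus covered √(0.6² + 3.1²) ≈ 3.2 units.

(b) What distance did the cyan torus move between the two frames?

3.5

From (11.6, 5.0) to (14.7, 6.7), the cyan torus covered √(3.1² + 1.7²) ≈ 3.5 units.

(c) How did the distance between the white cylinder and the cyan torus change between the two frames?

+1.1

They were about 3.0 units apart before and 4.1 after — 1.1 units further apart.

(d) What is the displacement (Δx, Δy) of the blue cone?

(2.6, 1.1)

The blue cone was at about (3.1, 6.4) and moved to about (5.7, 7.5).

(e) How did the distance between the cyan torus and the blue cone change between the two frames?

+0.4

The distance was about 8.6 in the first image and 9.0 in the second, so they moved 0.4 units further apart.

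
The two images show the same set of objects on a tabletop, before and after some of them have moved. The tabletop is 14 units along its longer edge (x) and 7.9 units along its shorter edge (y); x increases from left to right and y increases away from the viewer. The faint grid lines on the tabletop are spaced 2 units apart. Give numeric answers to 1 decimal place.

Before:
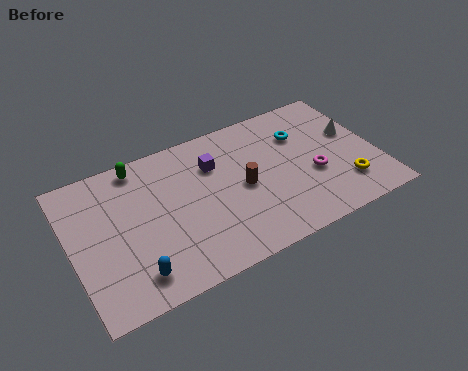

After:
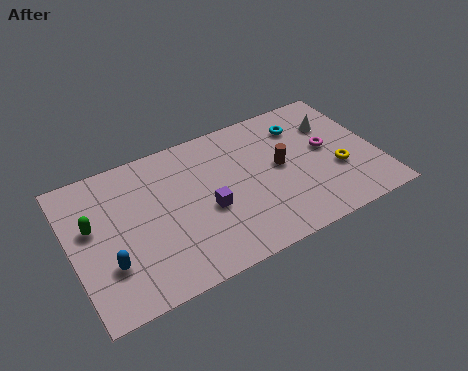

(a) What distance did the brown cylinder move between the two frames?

1.8

The brown cylinder moved from about (7.8, 3.8) to (9.6, 4.2), a distance of √(1.8² + 0.4²) ≈ 1.8.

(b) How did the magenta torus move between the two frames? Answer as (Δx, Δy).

(0.8, 1.2)

The magenta torus started near (11.0, 3.1) and ended near (11.8, 4.3).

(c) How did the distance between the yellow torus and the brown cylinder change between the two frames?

-2.1

The distance was about 4.9 in the first image and 2.8 in the second, so they moved 2.1 units closer together.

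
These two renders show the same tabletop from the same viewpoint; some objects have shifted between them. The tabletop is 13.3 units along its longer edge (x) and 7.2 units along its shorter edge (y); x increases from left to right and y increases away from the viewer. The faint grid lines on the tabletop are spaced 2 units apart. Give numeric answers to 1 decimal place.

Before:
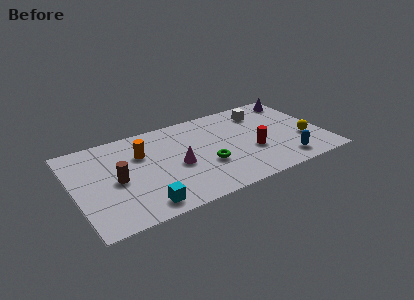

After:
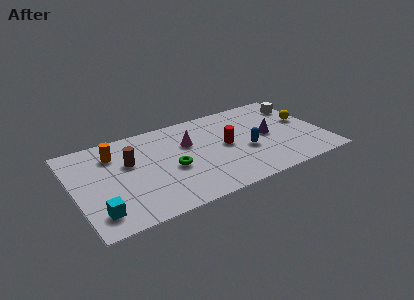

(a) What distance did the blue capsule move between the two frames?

2.5

The blue capsule moved from about (10.9, 1.2) to (9.1, 2.9), a distance of √(1.8² + 1.7²) ≈ 2.5.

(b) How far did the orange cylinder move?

1.5

The orange cylinder was near (3.7, 4.9) before and (2.3, 5.5) after, so it travelled √(1.4² + 0.6²) ≈ 1.5 units.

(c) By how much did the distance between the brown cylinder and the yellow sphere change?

-0.5

Before: roughly 10.0 units apart; after: 9.5. That's 0.5 units closer together.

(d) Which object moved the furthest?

the purple cone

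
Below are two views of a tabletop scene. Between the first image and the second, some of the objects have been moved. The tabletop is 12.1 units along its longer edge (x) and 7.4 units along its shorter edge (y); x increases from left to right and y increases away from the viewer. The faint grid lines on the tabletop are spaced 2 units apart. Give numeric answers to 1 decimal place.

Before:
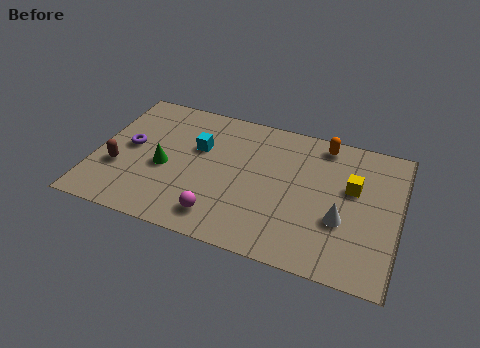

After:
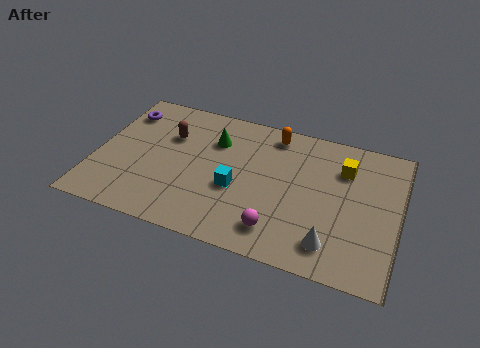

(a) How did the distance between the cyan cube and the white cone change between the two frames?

-2.0

The distance was about 6.2 in the first image and 4.2 in the second, so they moved 2.0 units closer together.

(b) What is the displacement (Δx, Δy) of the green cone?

(1.8, 2.1)

The green cone started near (2.8, 3.2) and ended near (4.6, 5.3).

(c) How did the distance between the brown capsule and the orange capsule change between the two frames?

-4.5

They were about 8.8 units apart before and 4.3 after — 4.5 units closer together.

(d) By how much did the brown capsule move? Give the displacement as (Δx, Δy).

(1.8, 2.4)

The brown capsule was at about (1.0, 2.6) and moved to about (2.8, 5.0).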